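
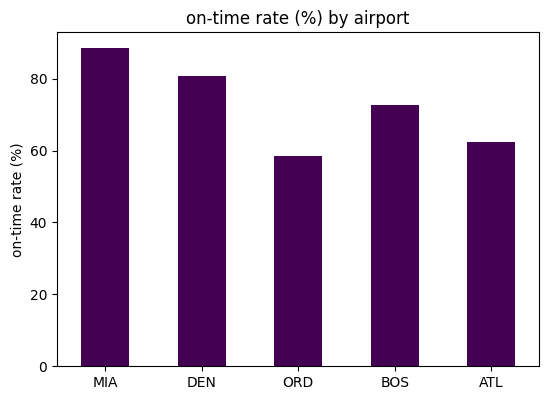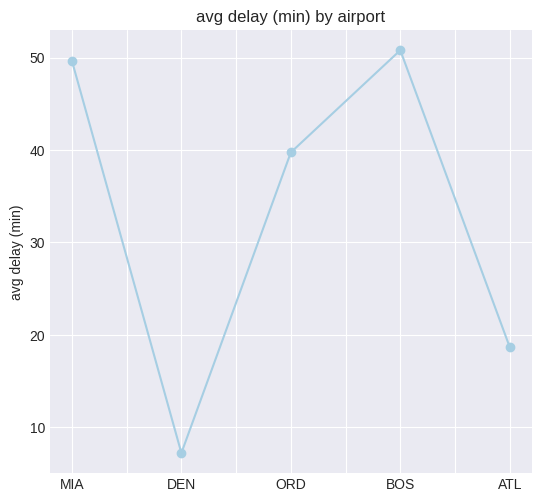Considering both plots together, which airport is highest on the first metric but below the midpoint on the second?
DEN

Chart 2 median avg delay (min) ≈ 40; below-median airports: DEN, ATL. Among those, DEN has the highest on-time rate (%) (≈ 80).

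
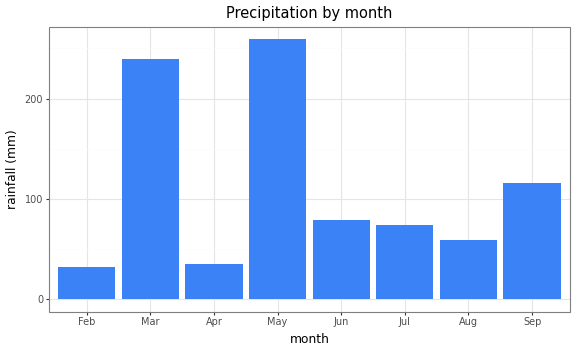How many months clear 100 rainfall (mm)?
3

Above 100: Mar, May, Sep.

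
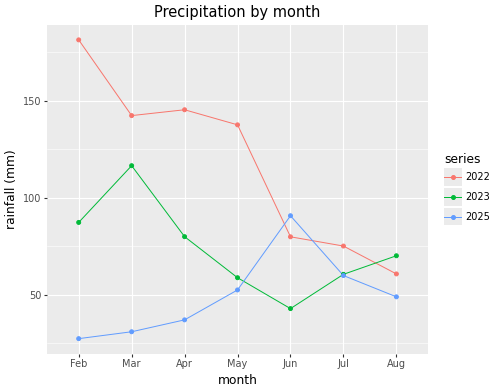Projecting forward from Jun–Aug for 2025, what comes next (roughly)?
Last three: 100, 60, 40 → slope ≈ -30/step → next ≈ 10.

≈ 10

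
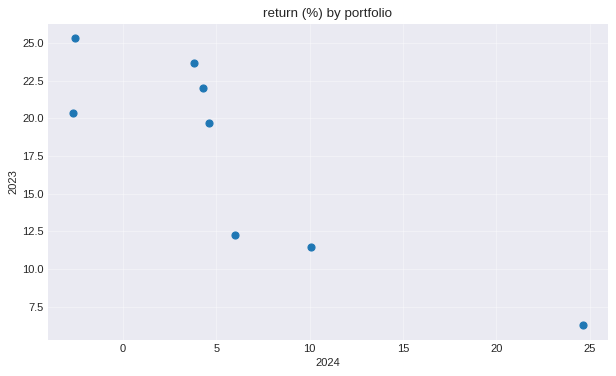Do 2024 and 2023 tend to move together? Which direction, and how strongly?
Points are negatively correlated; strong (|r| ≈ 0.9).

negative, strong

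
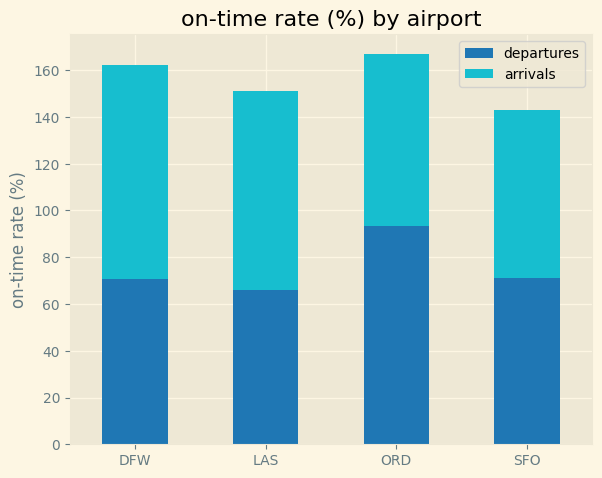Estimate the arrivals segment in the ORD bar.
≈ 60

arrivals top ≈ 160, bottom ≈ 100; segment ≈ 60.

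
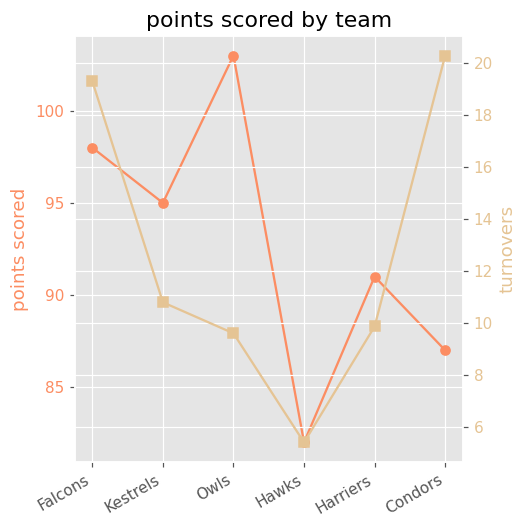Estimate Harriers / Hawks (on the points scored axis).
≈ 1.12×

Harriers ≈ 92, Hawks ≈ 82; 92/82 ≈ 1.12.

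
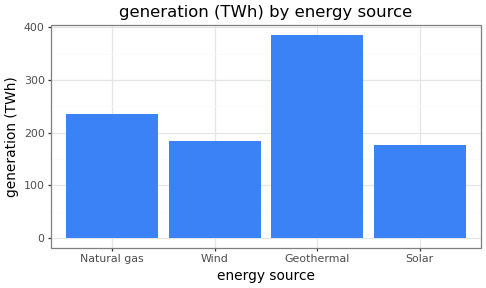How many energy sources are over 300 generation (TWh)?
1

Above 300: Geothermal.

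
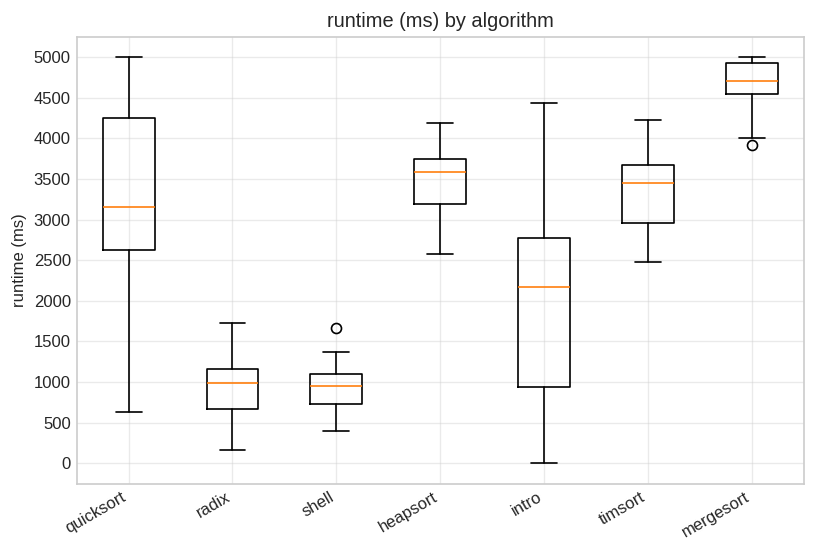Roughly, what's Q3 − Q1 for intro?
≈ 2000

Q3 ≈ 3000, Q1 ≈ 1000; IQR ≈ 2000.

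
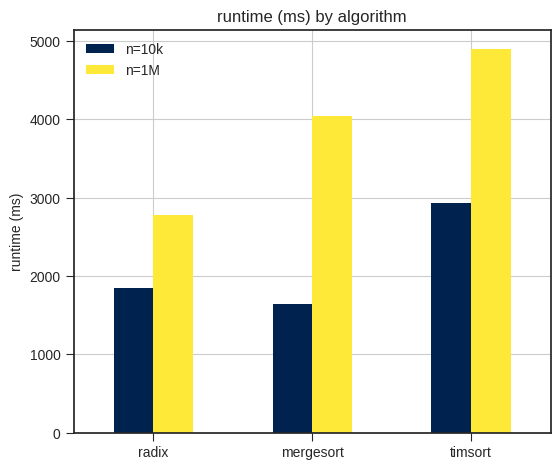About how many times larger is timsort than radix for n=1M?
timsort ≈ 5000, radix ≈ 3000; 5000/3000 ≈ 1.67.

≈ 1.67×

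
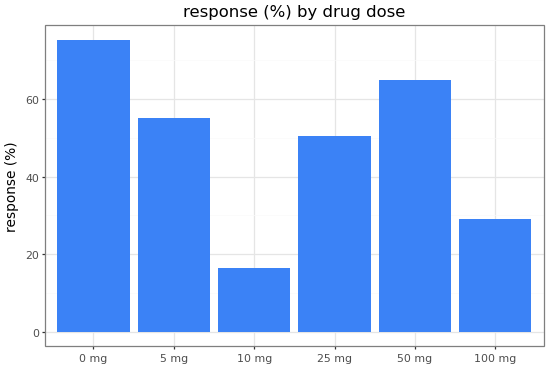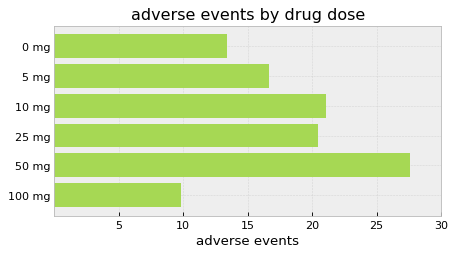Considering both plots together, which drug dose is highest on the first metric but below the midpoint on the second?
Chart 2 median adverse events ≈ 20; below-median drug doses: 0 mg, 5 mg, 100 mg. Among those, 0 mg has the highest response (%) (≈ 80).

0 mg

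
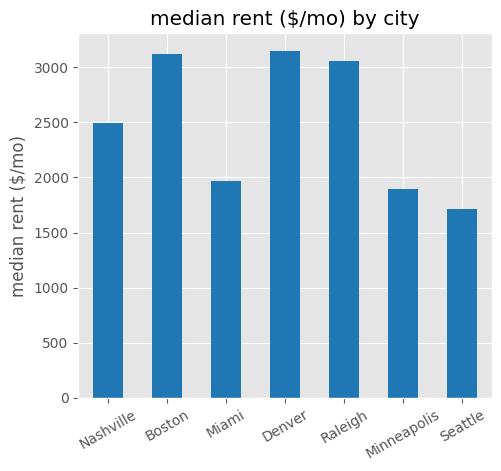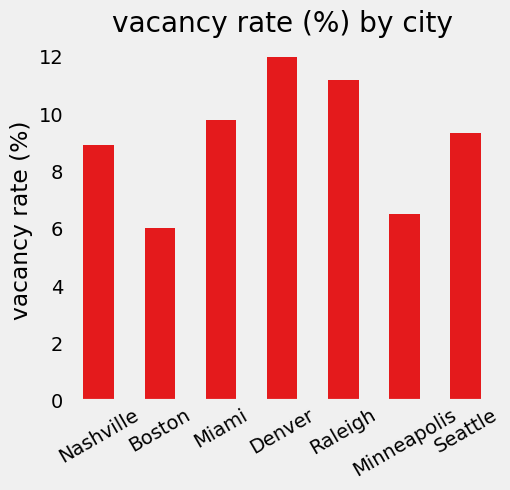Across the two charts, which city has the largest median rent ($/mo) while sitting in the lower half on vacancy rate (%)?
Boston

Chart 2 median vacancy rate (%) ≈ 10; below-median cities: Nashville, Boston, Minneapolis. Among those, Boston has the highest median rent ($/mo) (≈ 3000).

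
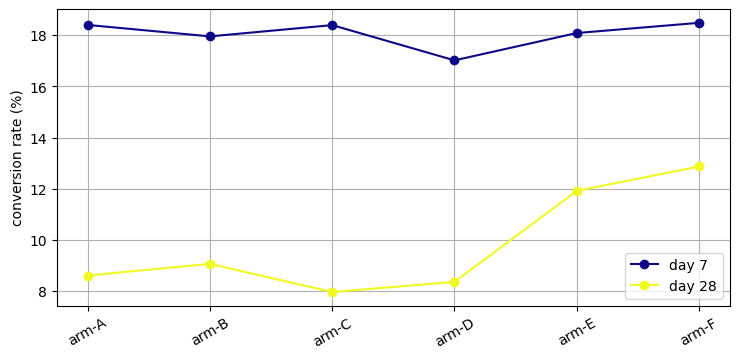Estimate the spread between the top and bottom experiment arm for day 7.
≈ 1

Max arm-F ≈ 18, min arm-D ≈ 17; range ≈ 1.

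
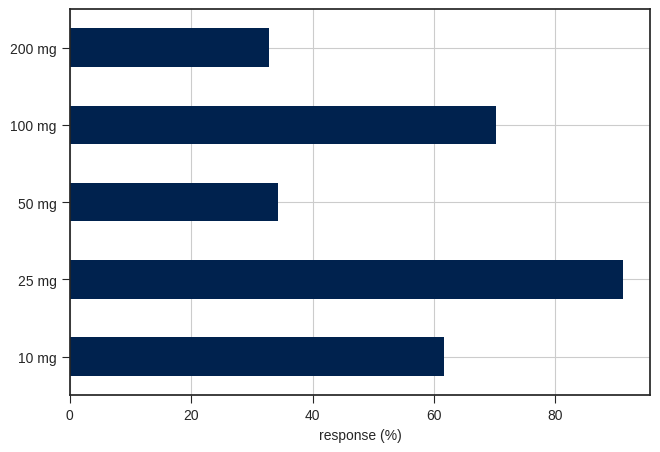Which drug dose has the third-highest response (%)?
10 mg

Top 4: 25 mg ≈ 90, 100 mg ≈ 70, 10 mg ≈ 60, 50 mg ≈ 30.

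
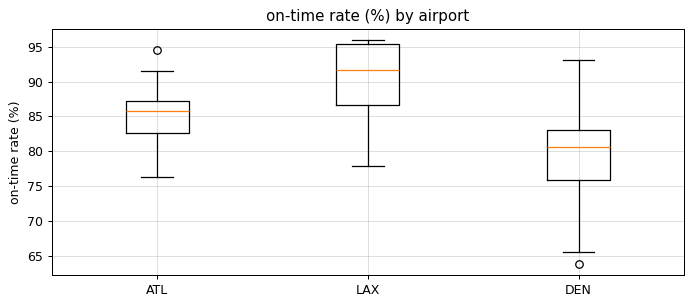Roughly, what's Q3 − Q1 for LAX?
≈ 10

Q3 ≈ 96, Q1 ≈ 86; IQR ≈ 10.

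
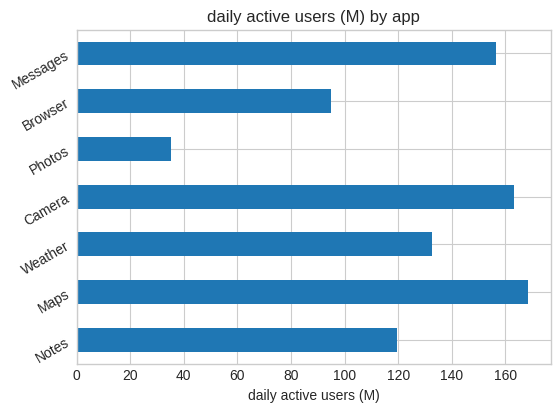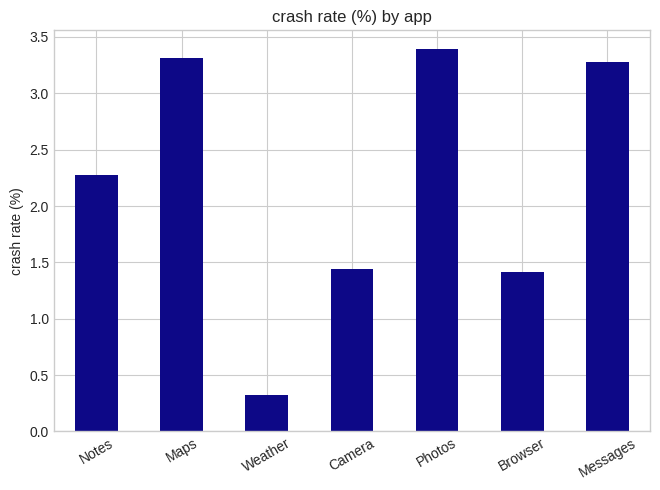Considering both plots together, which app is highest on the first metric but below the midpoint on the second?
Chart 2 median crash rate (%) ≈ 2.5; below-median apps: Weather, Camera, Browser. Among those, Camera has the highest daily active users (M) (≈ 160).

Camera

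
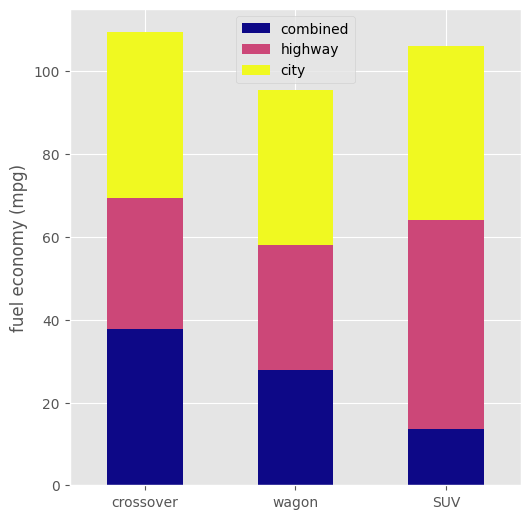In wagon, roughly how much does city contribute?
city top ≈ 100, bottom ≈ 60; segment ≈ 40.

≈ 40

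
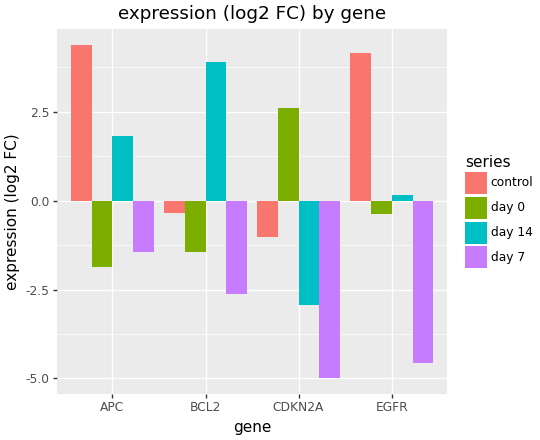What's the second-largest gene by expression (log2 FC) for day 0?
Top 3 for day 0: CDKN2A ≈ 3, EGFR ≈ 0, BCL2 ≈ -1.

EGFR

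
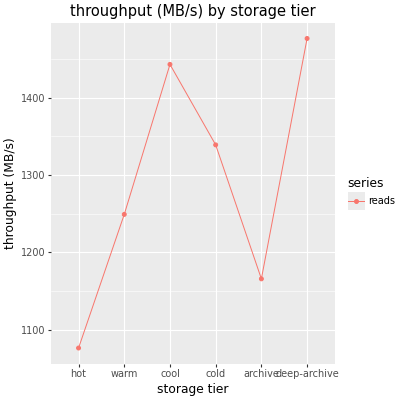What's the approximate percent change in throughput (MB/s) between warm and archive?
warm ≈ 1250, archive ≈ 1150; (1150 − 1250) / 1250 ≈ -8%.

≈ -8%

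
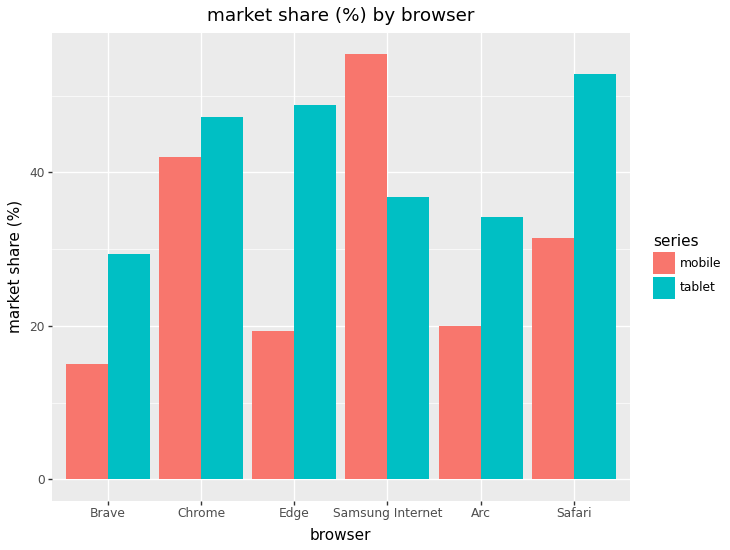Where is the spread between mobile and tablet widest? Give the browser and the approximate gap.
Edge, ≈ 30 %

Edge: mobile ≈ 20, tablet ≈ 50 → gap ≈ 30. Next-largest (Safari) is only ≈ 25.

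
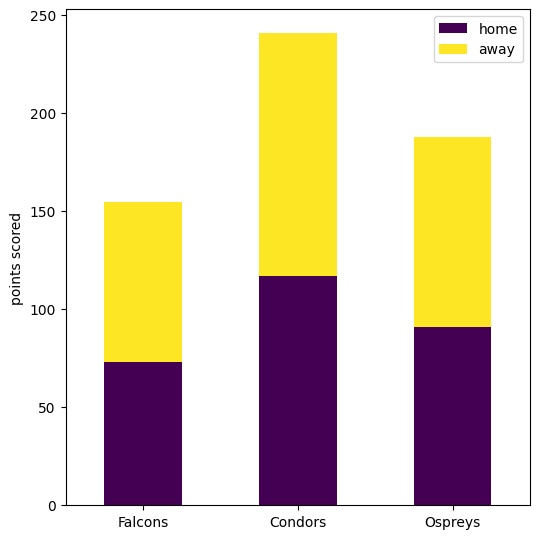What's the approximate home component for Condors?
home top ≈ 125, bottom ≈ 0; segment ≈ 125.

≈ 125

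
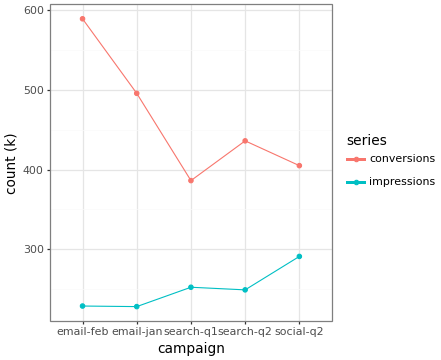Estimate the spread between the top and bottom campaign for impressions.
Max social-q2 ≈ 300, min email-jan ≈ 250; range ≈ 50.

≈ 50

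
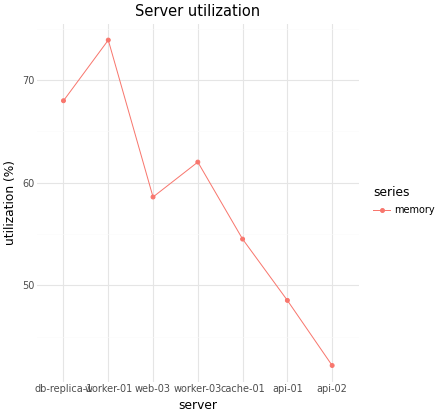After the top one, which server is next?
Top 3: worker-01 ≈ 75, db-replica-1 ≈ 70, worker-03 ≈ 60.

db-replica-1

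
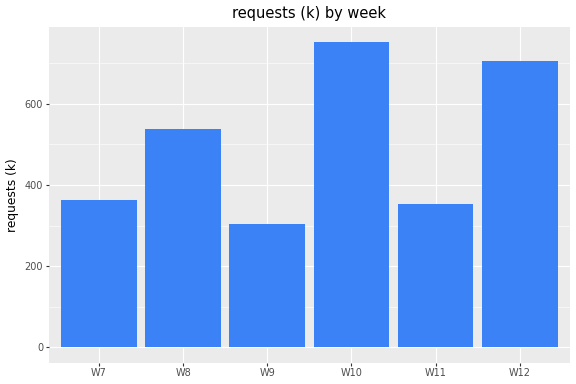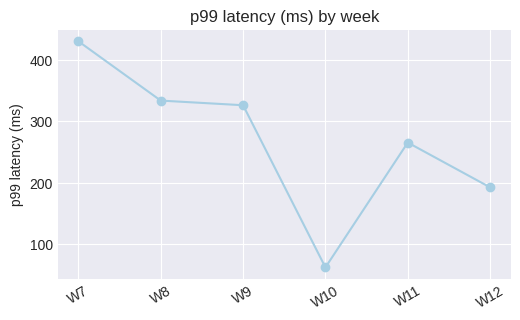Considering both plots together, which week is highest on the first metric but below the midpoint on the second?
Chart 2 median p99 latency (ms) ≈ 300; below-median weeks: W10, W11, W12. Among those, W10 has the highest requests (k) (≈ 800).

W10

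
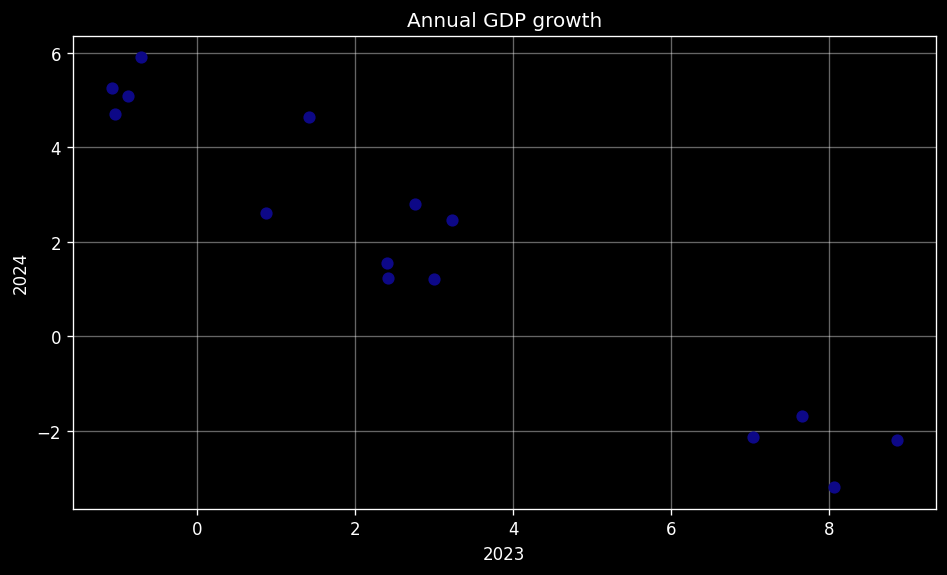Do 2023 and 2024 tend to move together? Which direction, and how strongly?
negative, strong

Points are negatively correlated; strong (|r| ≈ 1.0).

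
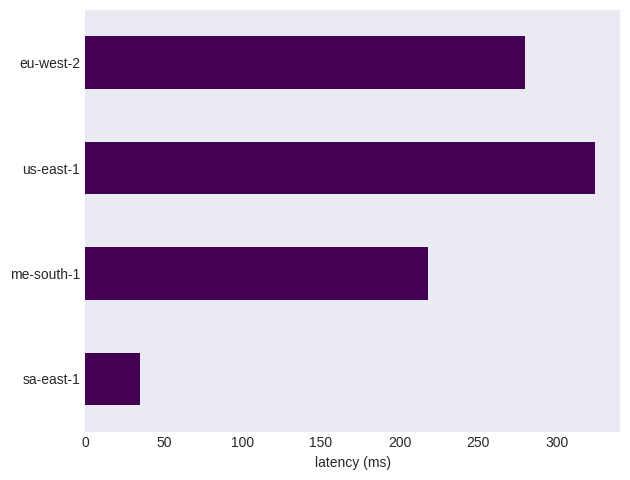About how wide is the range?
Max us-east-1 ≈ 300, min sa-east-1 ≈ 50; range ≈ 250.

≈ 250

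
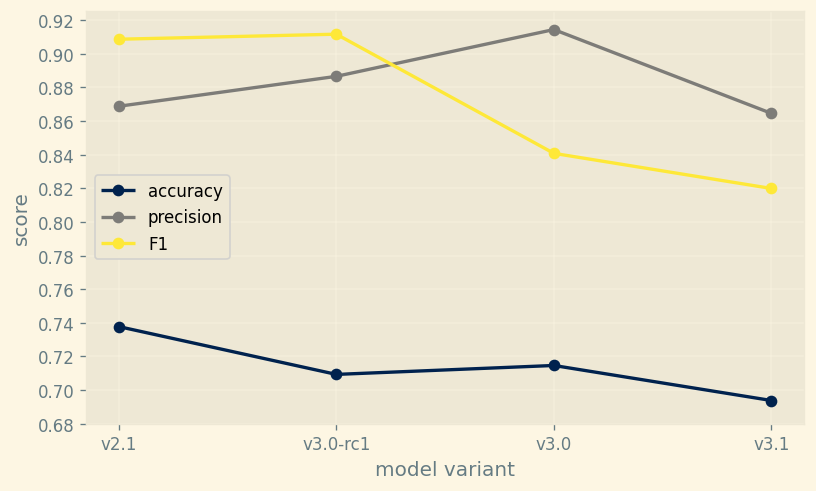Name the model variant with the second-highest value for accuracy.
Top 3 for accuracy: v2.1 ≈ 0.74, v3.0 ≈ 0.72, v3.0-rc1 ≈ 0.70.

v3.0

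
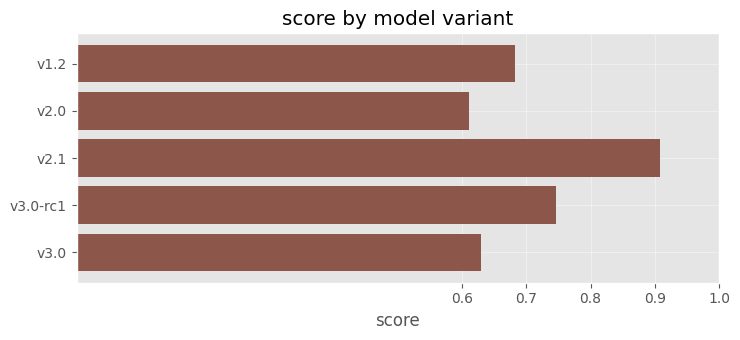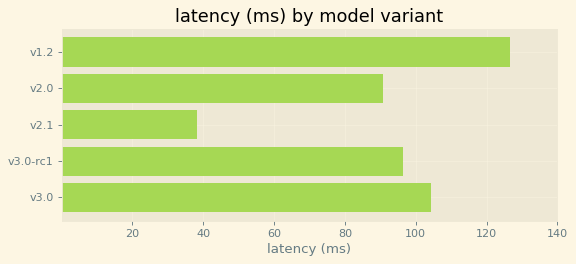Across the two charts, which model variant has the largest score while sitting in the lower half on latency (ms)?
v2.1

Chart 2 median latency (ms) ≈ 100; below-median model variants: v2.0, v2.1. Among those, v2.1 has the highest score (≈ 0.9).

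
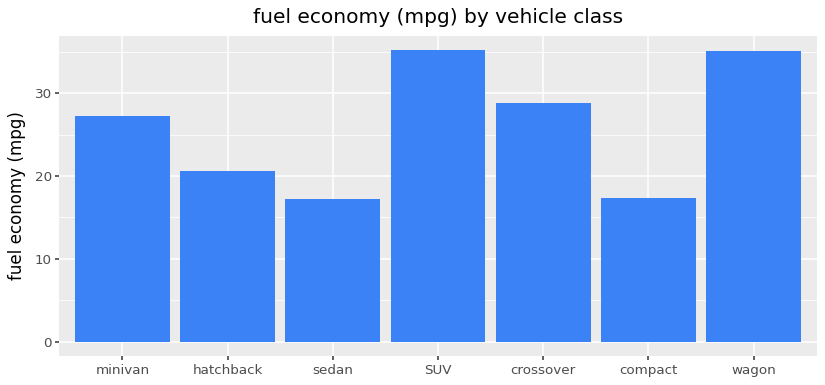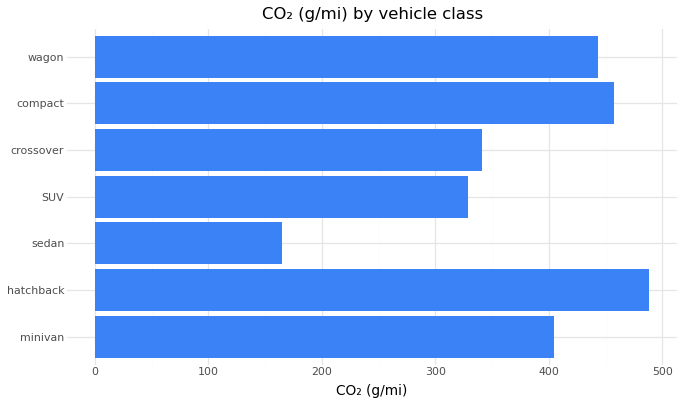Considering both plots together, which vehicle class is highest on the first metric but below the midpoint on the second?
Chart 2 median CO₂ (g/mi) ≈ 400; below-median vehicle classes: sedan, SUV, crossover. Among those, SUV has the highest fuel economy (mpg) (≈ 35).

SUV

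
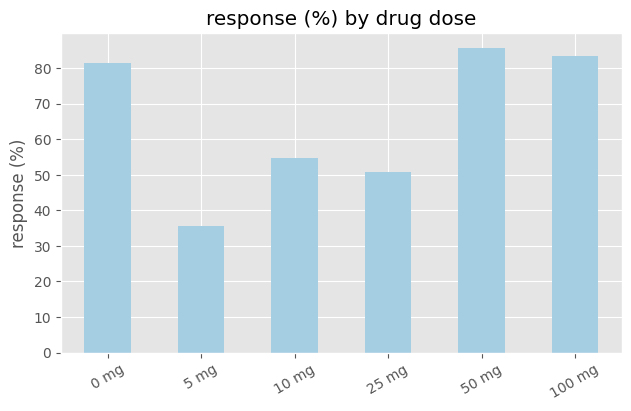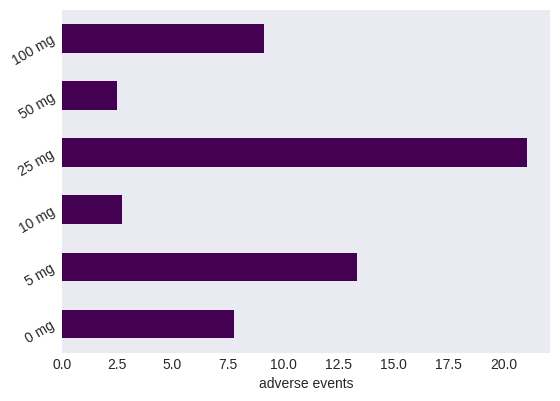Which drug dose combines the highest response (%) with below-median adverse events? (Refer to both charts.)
Chart 2 median adverse events ≈ 8; below-median drug doses: 0 mg, 10 mg, 50 mg. Among those, 50 mg has the highest response (%) (≈ 90).

50 mg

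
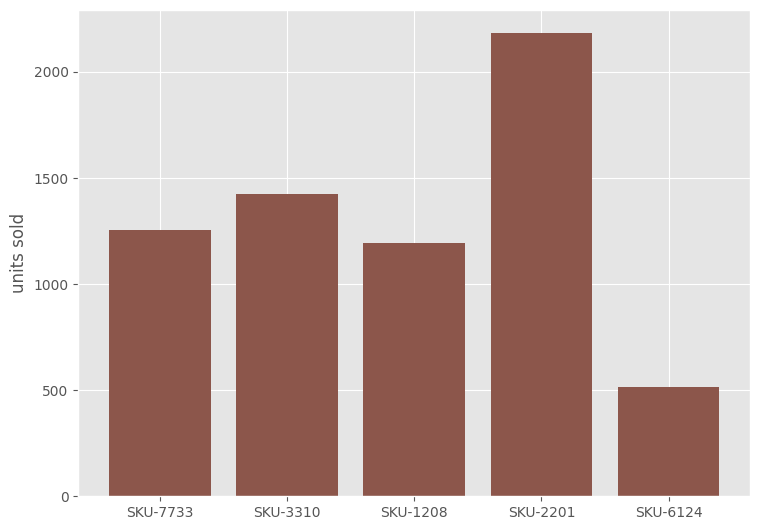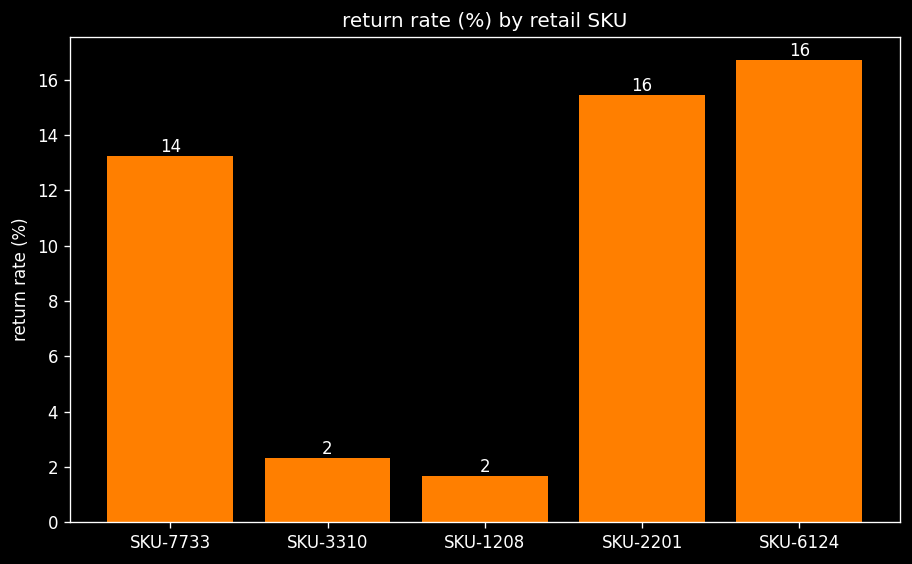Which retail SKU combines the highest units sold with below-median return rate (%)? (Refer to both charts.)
Chart 2 median return rate (%) ≈ 14; below-median retail SKUs: SKU-3310, SKU-1208. Among those, SKU-3310 has the highest units sold (≈ 1500).

SKU-3310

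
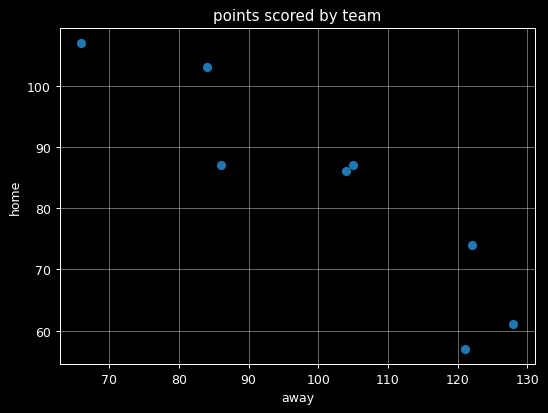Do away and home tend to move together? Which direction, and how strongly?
Points are negatively correlated; strong (|r| ≈ 0.9).

negative, strong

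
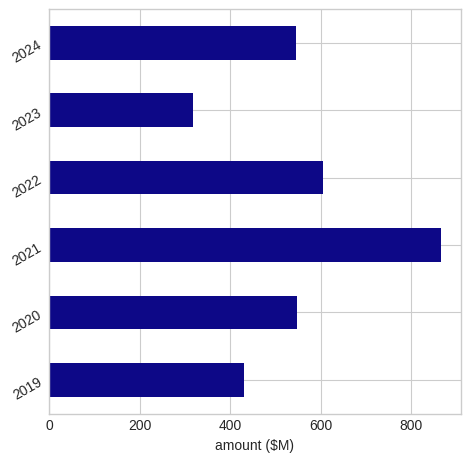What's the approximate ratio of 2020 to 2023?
≈ 1.67×

2020 ≈ 500, 2023 ≈ 300; 500/300 ≈ 1.67.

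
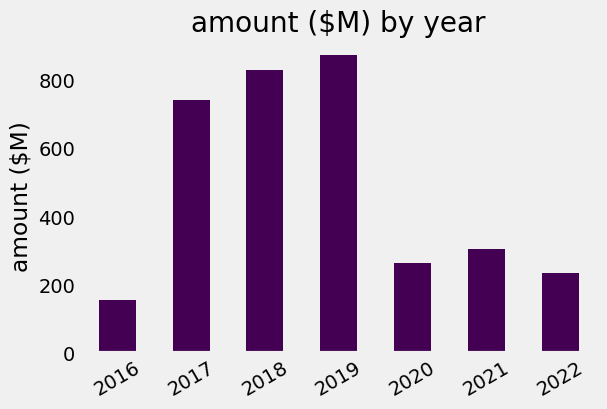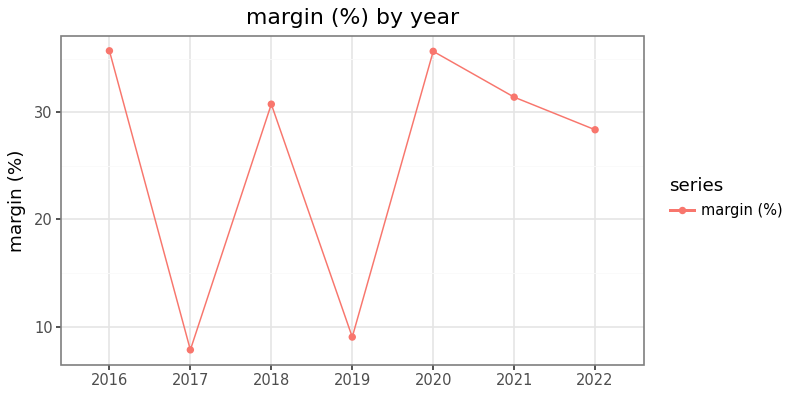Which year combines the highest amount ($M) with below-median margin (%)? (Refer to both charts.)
Chart 2 median margin (%) ≈ 30; below-median years: 2017, 2019, 2022. Among those, 2019 has the highest amount ($M) (≈ 900).

2019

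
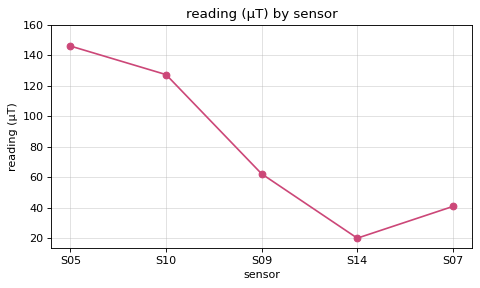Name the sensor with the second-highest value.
S10

Top 3: S05 ≈ 140, S10 ≈ 120, S09 ≈ 60.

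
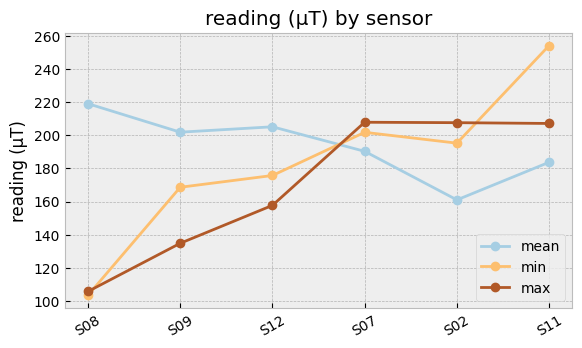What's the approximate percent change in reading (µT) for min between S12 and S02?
S12 ≈ 180, S02 ≈ 200; (200 − 180) / 180 ≈ +11.1%.

≈ +11.1%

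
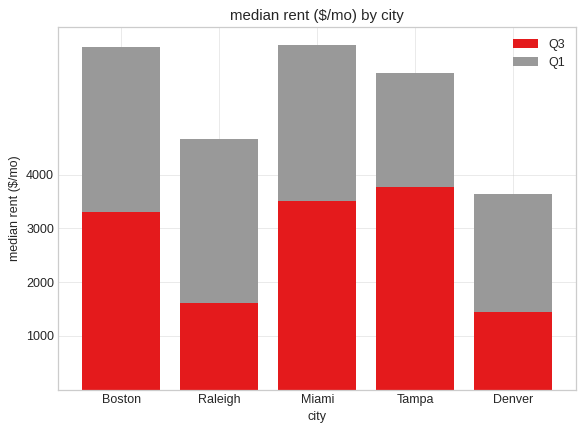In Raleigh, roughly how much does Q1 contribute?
≈ 3000

Q1 top ≈ 5000, bottom ≈ 2000; segment ≈ 3000.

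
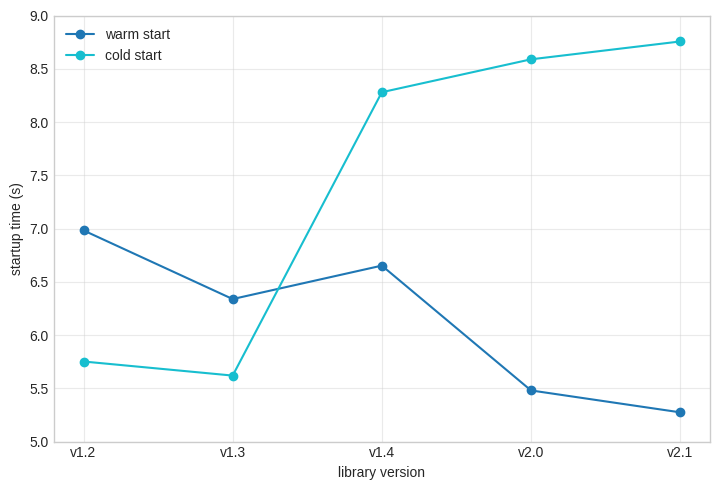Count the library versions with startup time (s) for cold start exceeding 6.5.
3

Above 6.5: v1.4, v2.0, v2.1.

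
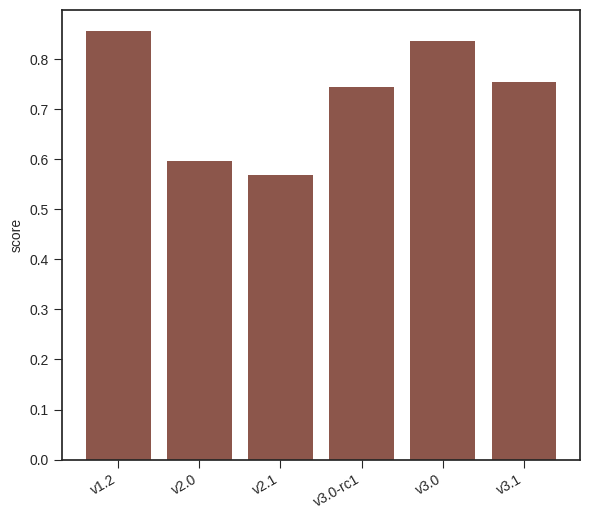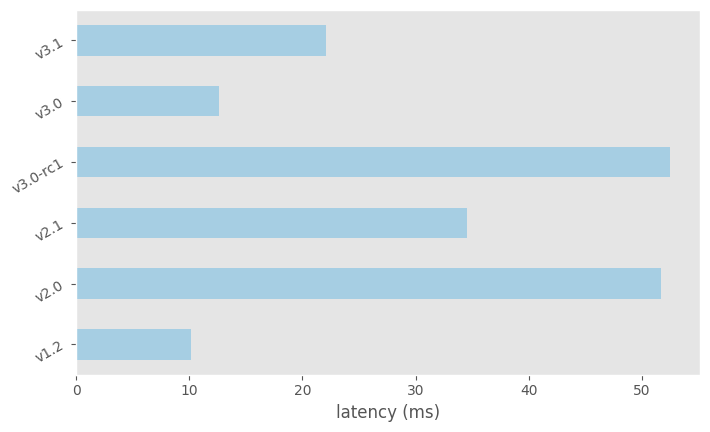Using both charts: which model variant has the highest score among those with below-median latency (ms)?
v1.2

Chart 2 median latency (ms) ≈ 30; below-median model variants: v1.2, v3.0, v3.1. Among those, v1.2 has the highest score (≈ 0.9).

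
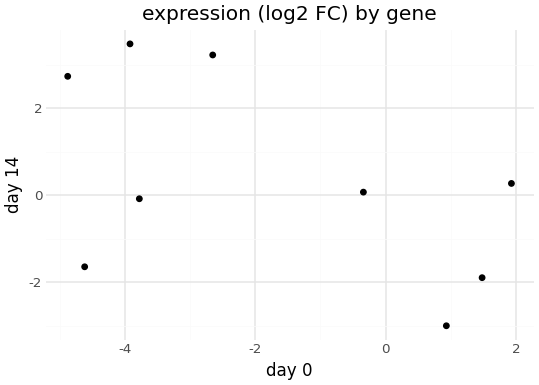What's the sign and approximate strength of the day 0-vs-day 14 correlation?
Points are negatively correlated; moderate (|r| ≈ 0.5).

negative, moderate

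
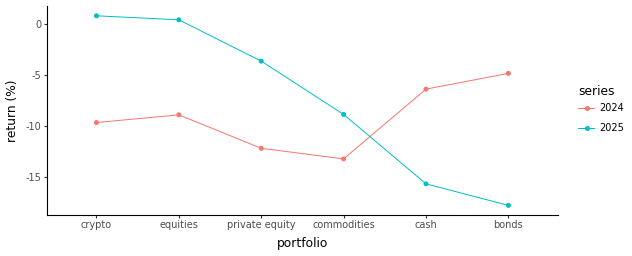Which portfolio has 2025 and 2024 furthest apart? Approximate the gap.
bonds, ≈ 14 %

bonds: 2025 ≈ -18, 2024 ≈ -4 → gap ≈ 14. Next-largest (crypto) is only ≈ 10.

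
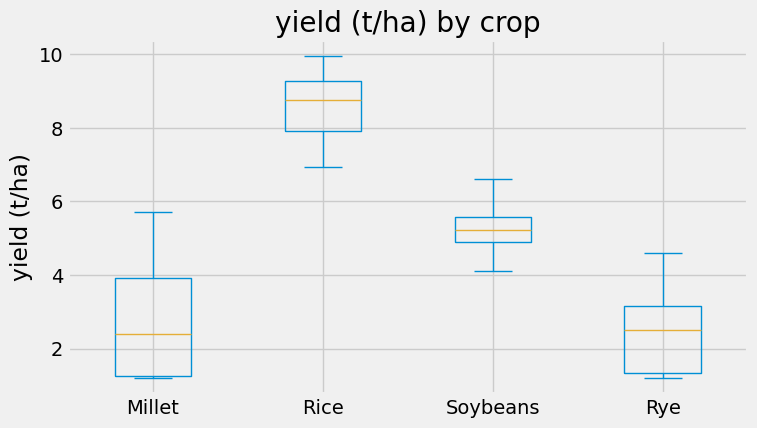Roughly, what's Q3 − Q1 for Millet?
Q3 ≈ 4.0, Q1 ≈ 1.5; IQR ≈ 2.5.

≈ 2.5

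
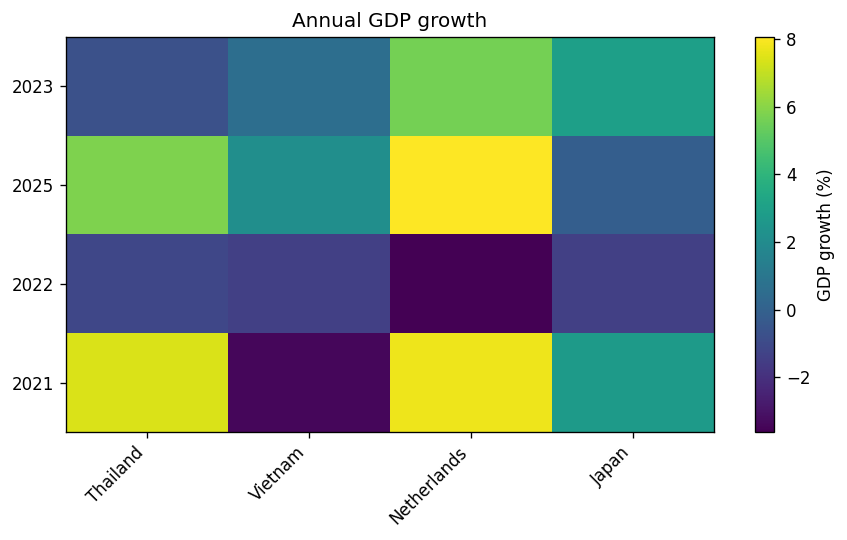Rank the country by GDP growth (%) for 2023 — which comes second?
Japan

Top 3 for 2023: Netherlands ≈ 6, Japan ≈ 3, Vietnam ≈ 1.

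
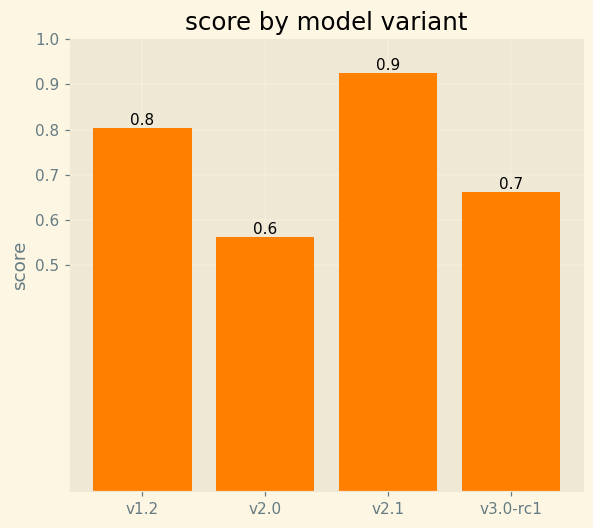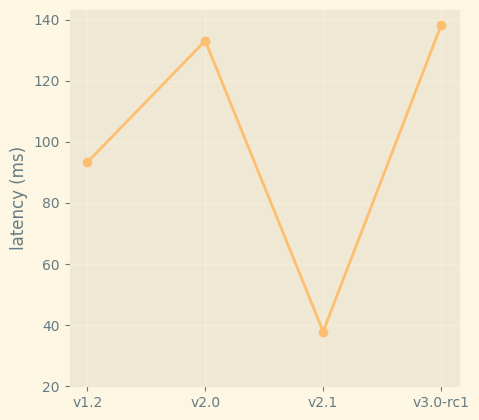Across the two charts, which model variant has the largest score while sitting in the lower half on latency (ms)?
v2.1

Chart 2 median latency (ms) ≈ 120; below-median model variants: v1.2, v2.1. Among those, v2.1 has the highest score (≈ 0.9).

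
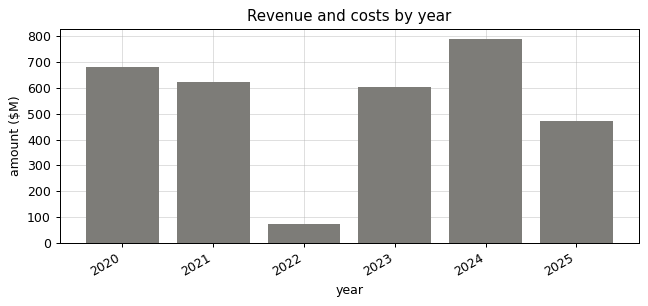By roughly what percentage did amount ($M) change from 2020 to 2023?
≈ -14.3%

2020 ≈ 700, 2023 ≈ 600; (600 − 700) / 700 ≈ -14.3%.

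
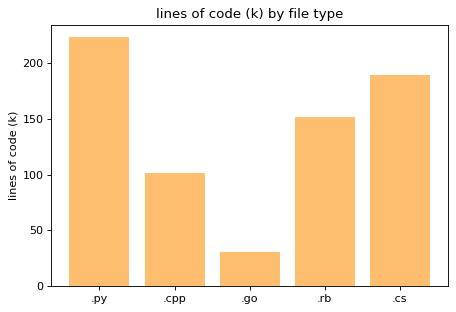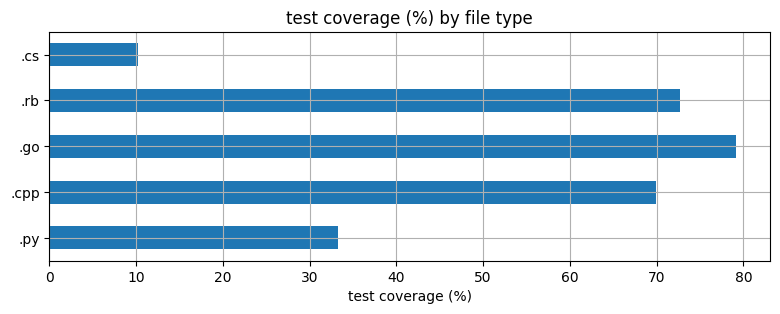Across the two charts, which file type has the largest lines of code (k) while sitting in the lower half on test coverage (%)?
.py

Chart 2 median test coverage (%) ≈ 70; below-median file types: .py, .cs. Among those, .py has the highest lines of code (k) (≈ 225).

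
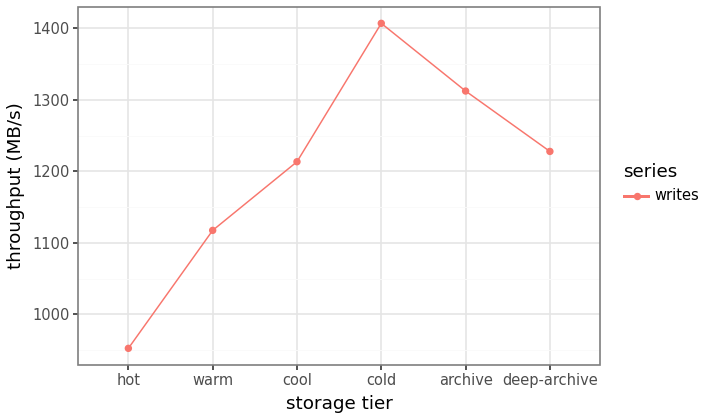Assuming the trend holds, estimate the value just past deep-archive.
≈ 1175

Last three: 1400, 1300, 1250 → slope ≈ -75/step → next ≈ 1175.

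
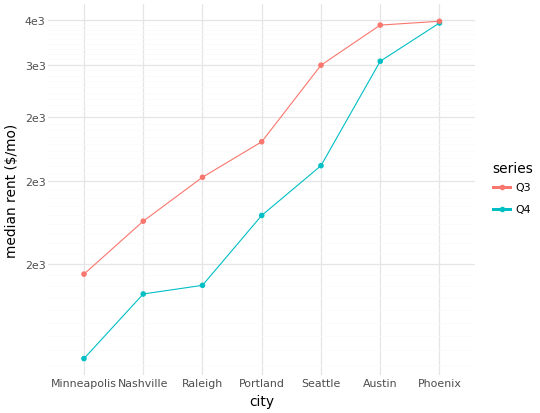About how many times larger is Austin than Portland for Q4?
Austin ≈ 3000, Portland ≈ 2000; 3000/2000 ≈ 1.5.

≈ 1.5×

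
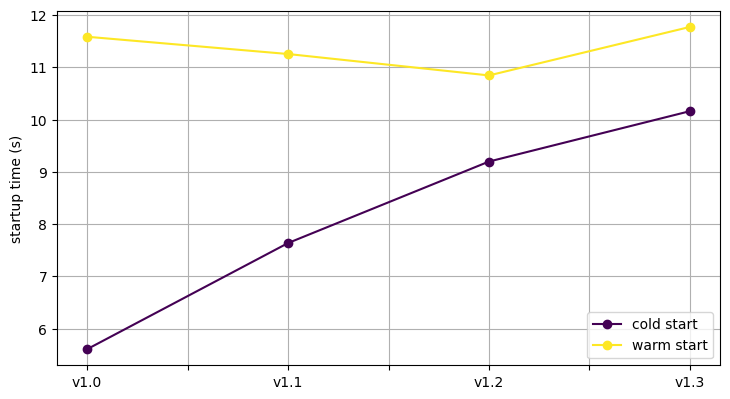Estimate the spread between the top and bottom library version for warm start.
Max v1.3 ≈ 12, min v1.2 ≈ 11; range ≈ 1.

≈ 1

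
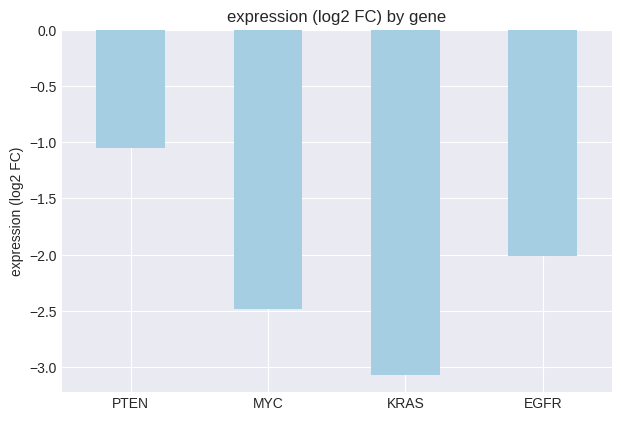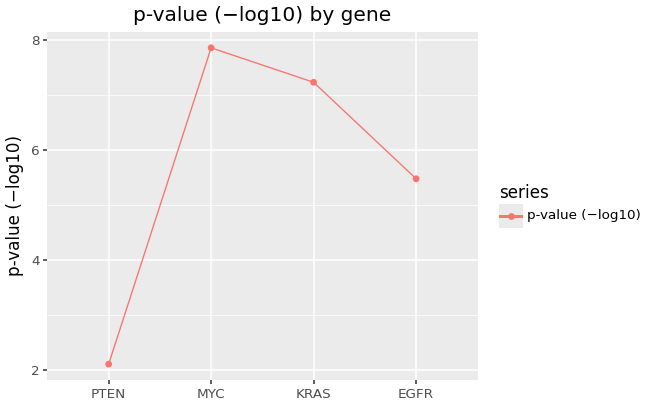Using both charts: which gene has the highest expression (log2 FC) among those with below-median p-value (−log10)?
PTEN

Chart 2 median p-value (−log10) ≈ 6; below-median genes: PTEN, EGFR. Among those, PTEN has the highest expression (log2 FC) (≈ -1).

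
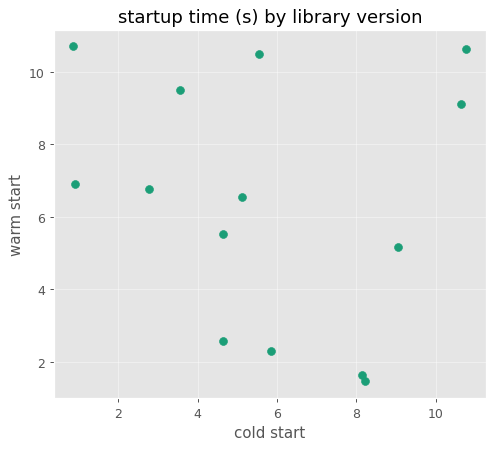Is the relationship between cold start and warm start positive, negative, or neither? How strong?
no clear correlation

Points are roughly uncorrelated; weak (|r| ≈ 0.1).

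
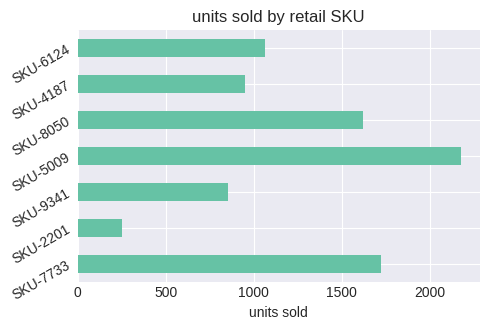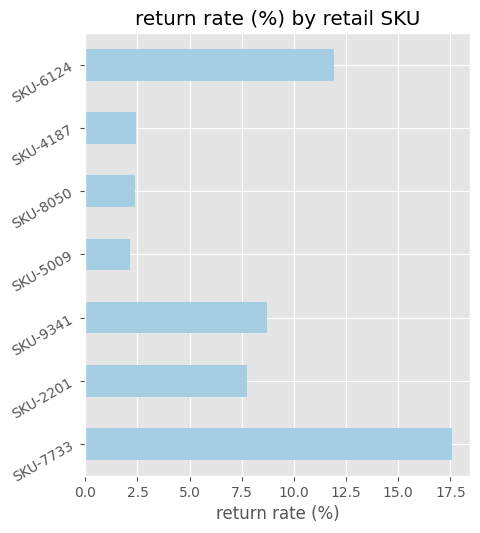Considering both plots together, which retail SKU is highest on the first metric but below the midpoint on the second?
SKU-5009

Chart 2 median return rate (%) ≈ 8; below-median retail SKUs: SKU-5009, SKU-8050, SKU-4187. Among those, SKU-5009 has the highest units sold (≈ 2200).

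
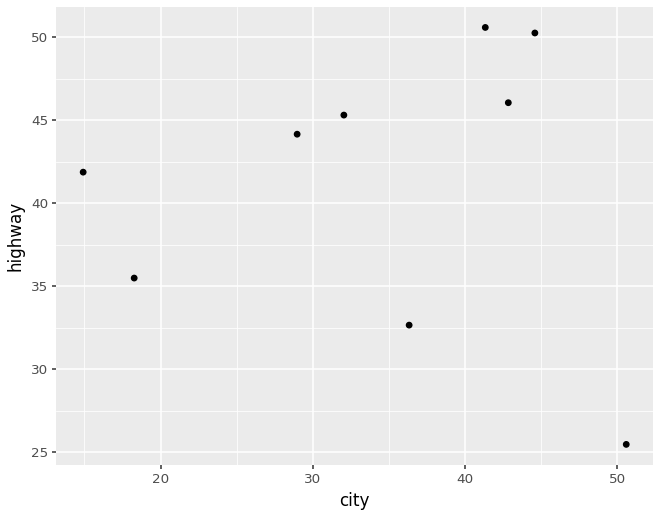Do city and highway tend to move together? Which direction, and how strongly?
Points are roughly uncorrelated; weak (|r| ≈ 0.0).

no clear correlation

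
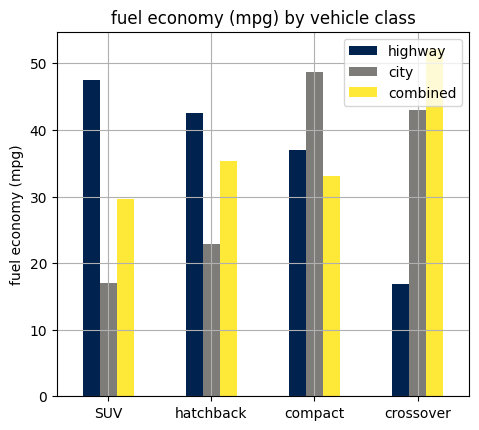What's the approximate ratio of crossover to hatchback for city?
≈ 1.8×

crossover ≈ 45, hatchback ≈ 25; 45/25 ≈ 1.8.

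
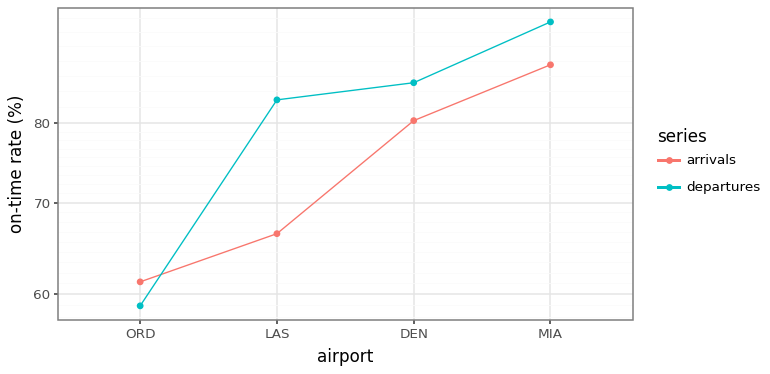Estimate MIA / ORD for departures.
MIA ≈ 95, ORD ≈ 60; 95/60 ≈ 1.58.

≈ 1.58×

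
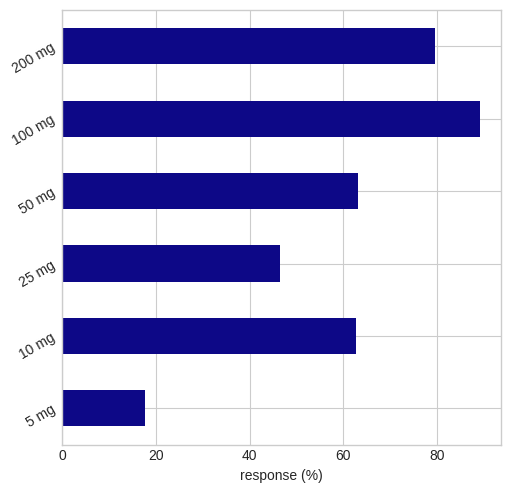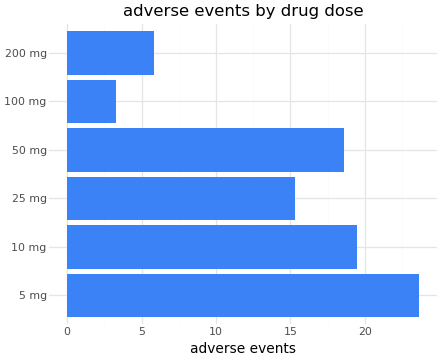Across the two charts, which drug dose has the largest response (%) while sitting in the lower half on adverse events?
100 mg

Chart 2 median adverse events ≈ 15; below-median drug doses: 25 mg, 100 mg, 200 mg. Among those, 100 mg has the highest response (%) (≈ 90).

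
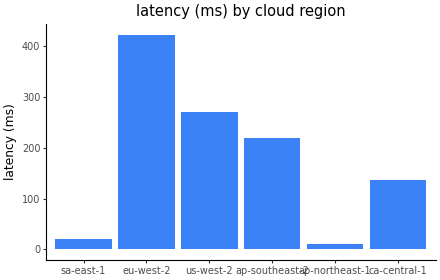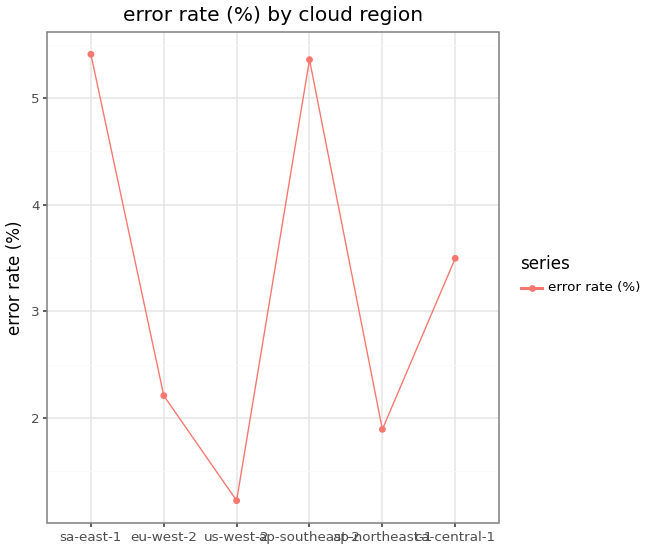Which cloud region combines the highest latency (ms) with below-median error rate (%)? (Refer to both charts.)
Chart 2 median error rate (%) ≈ 3; below-median cloud regions: eu-west-2, us-west-2, ap-northeast-1. Among those, eu-west-2 has the highest latency (ms) (≈ 400).

eu-west-2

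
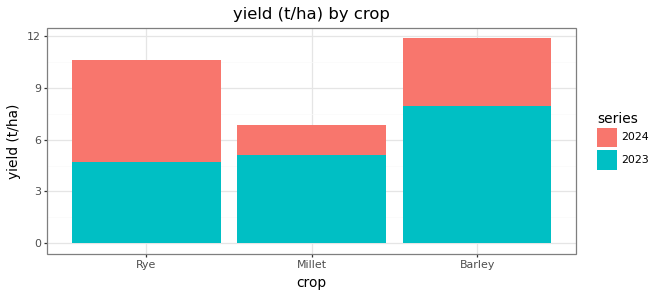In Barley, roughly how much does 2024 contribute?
≈ 4

2024 top ≈ 12, bottom ≈ 8; segment ≈ 4.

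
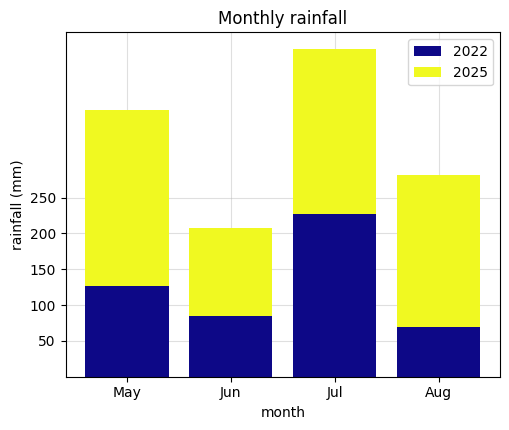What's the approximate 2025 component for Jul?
2025 top ≈ 450, bottom ≈ 250; segment ≈ 200.

≈ 200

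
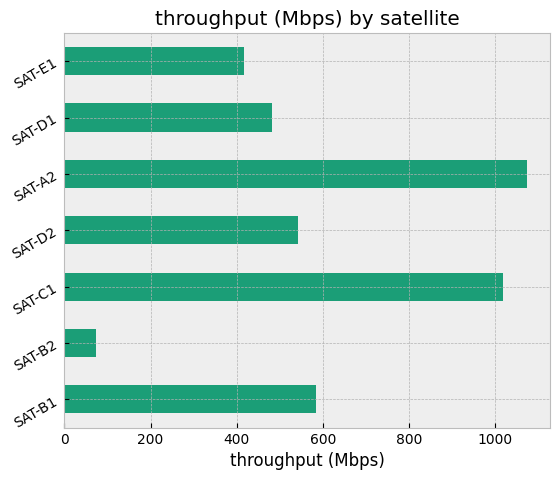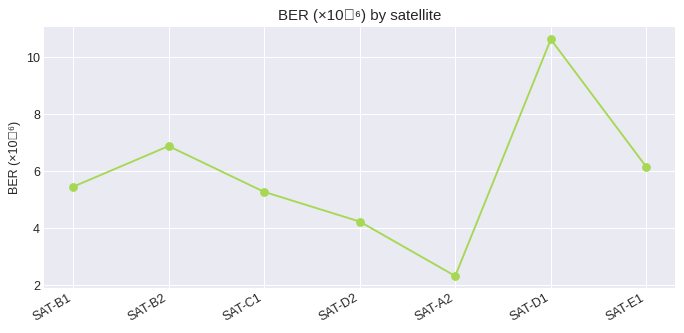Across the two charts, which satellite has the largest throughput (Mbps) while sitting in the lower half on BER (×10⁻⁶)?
Chart 2 median BER (×10⁻⁶) ≈ 5; below-median satellites: SAT-C1, SAT-D2, SAT-A2. Among those, SAT-A2 has the highest throughput (Mbps) (≈ 1100).

SAT-A2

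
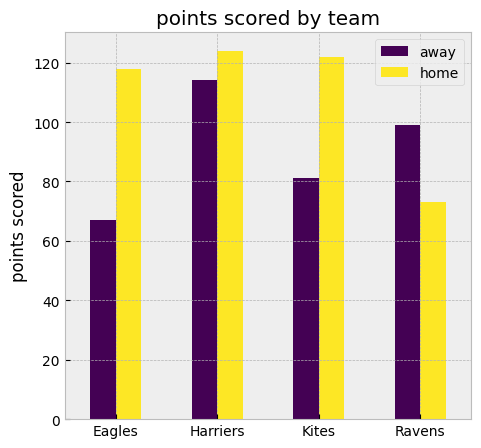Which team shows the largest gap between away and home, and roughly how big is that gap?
Eagles: away ≈ 60, home ≈ 120 → gap ≈ 60. Next-largest (Kites) is only ≈ 40.

Eagles, ≈ 60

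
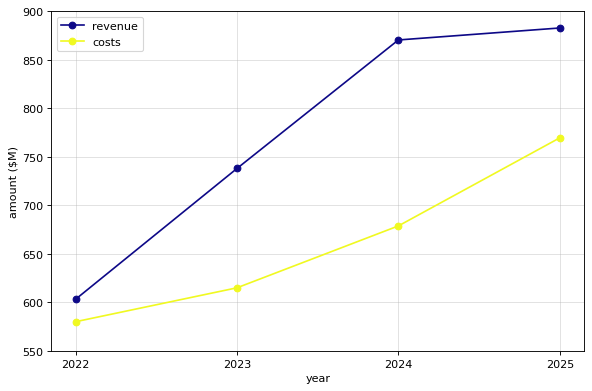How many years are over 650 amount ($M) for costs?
2

Above 650: 2024, 2025.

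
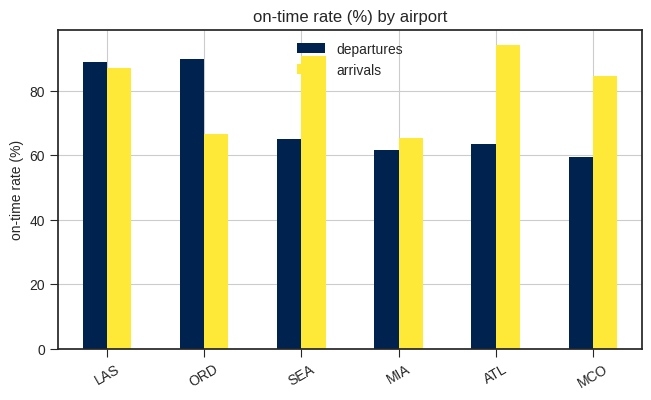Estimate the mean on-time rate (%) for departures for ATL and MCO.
≈ 60

(60 + 60) / 2 ≈ 60.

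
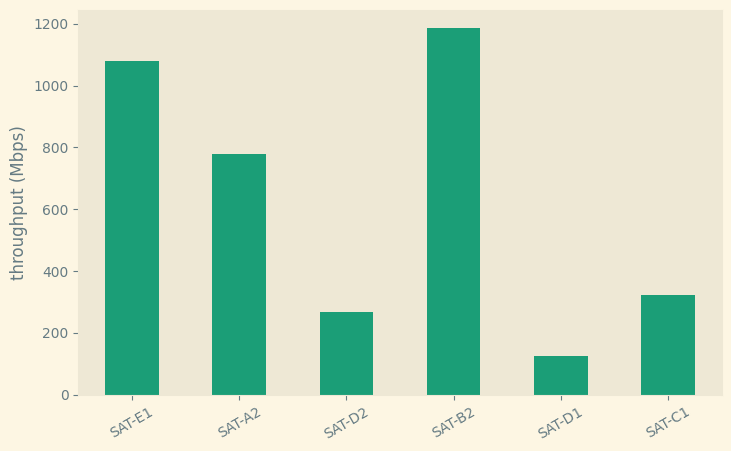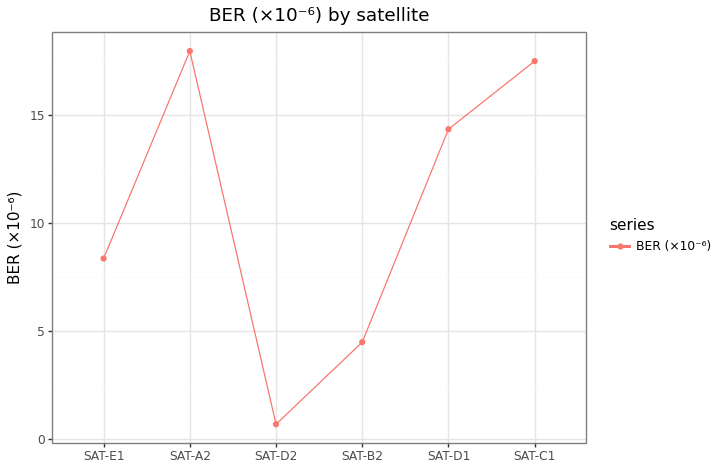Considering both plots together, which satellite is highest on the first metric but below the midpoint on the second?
SAT-B2

Chart 2 median BER (×10⁻⁶) ≈ 12; below-median satellites: SAT-E1, SAT-D2, SAT-B2. Among those, SAT-B2 has the highest throughput (Mbps) (≈ 1200).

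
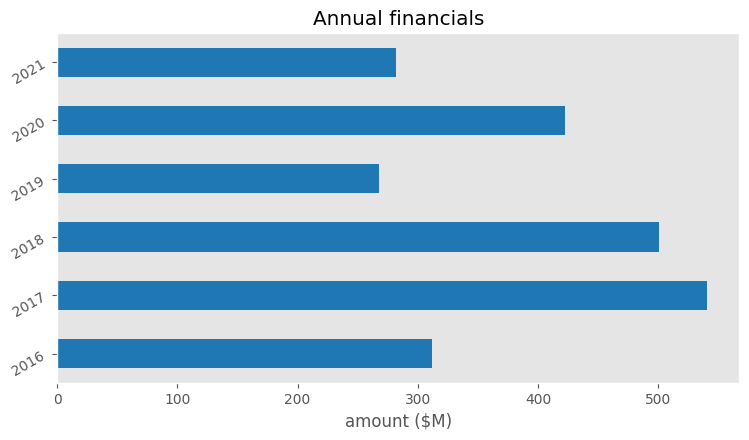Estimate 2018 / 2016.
≈ 1.67×

2018 ≈ 500, 2016 ≈ 300; 500/300 ≈ 1.67.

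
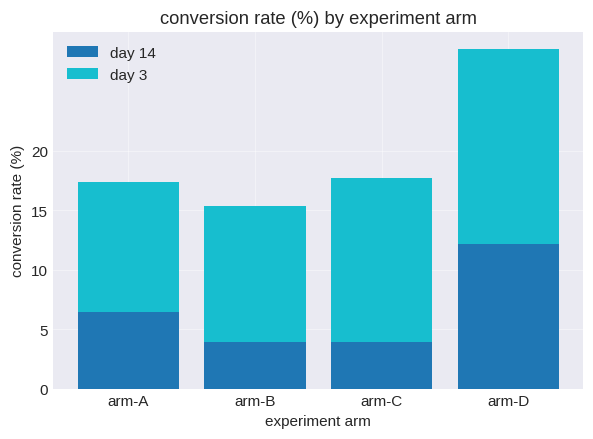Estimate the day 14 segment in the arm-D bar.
day 14 top ≈ 10, bottom ≈ 0; segment ≈ 10.

≈ 10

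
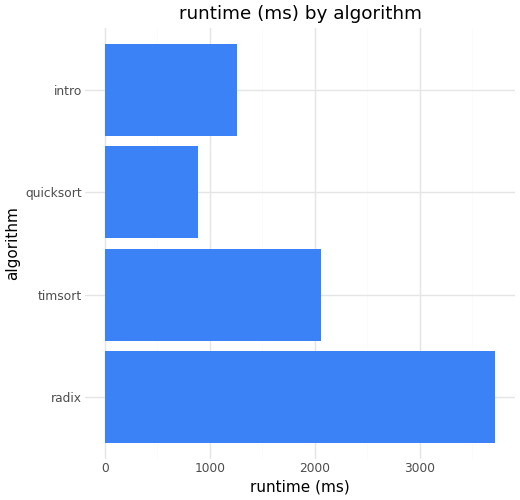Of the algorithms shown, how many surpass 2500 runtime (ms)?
Above 2500: radix.

1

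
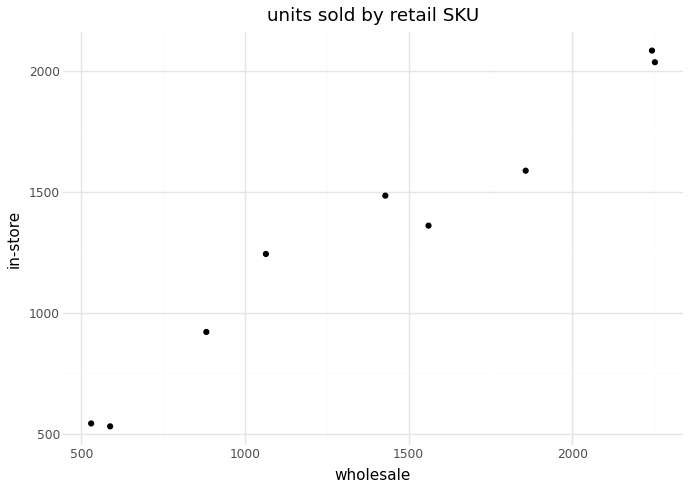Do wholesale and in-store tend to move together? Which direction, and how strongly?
Points are positively correlated; strong (|r| ≈ 1.0).

positive, strong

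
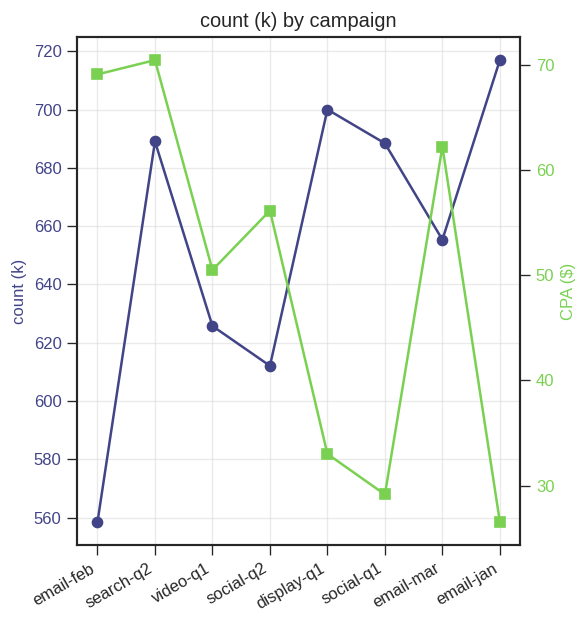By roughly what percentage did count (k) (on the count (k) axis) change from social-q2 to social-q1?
social-q2 ≈ 620, social-q1 ≈ 680; (680 − 620) / 620 ≈ +9.7%.

≈ +9.7%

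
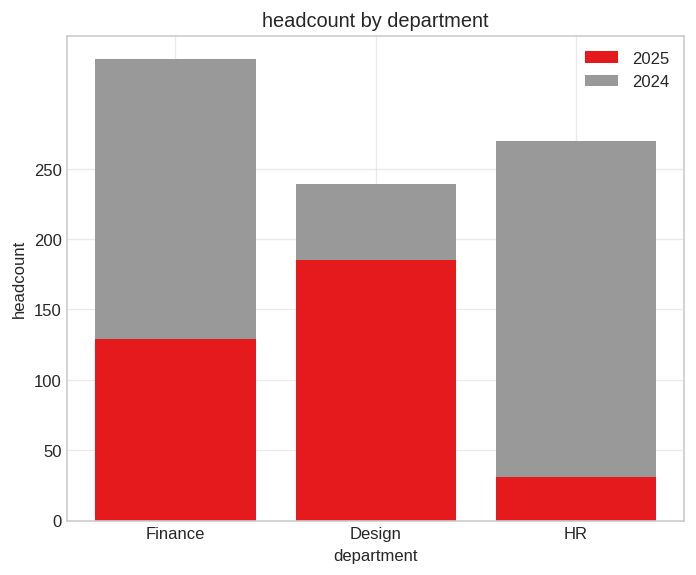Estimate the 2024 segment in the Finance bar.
≈ 200

2024 top ≈ 350, bottom ≈ 150; segment ≈ 200.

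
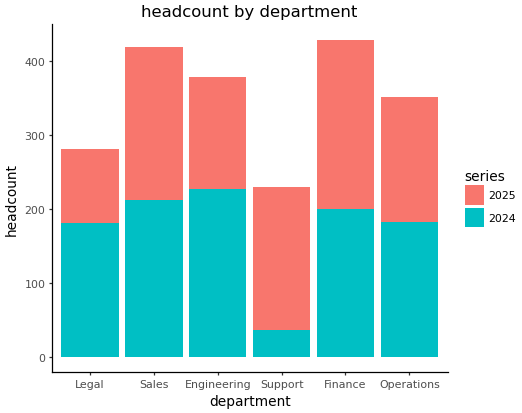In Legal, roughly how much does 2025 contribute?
≈ 100

2025 top ≈ 300, bottom ≈ 200; segment ≈ 100.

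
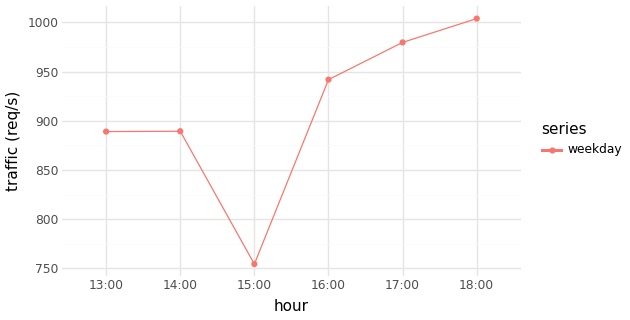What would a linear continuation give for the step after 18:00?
≈ 1025

Last three: 950, 975, 1000 → slope ≈ 25/step → next ≈ 1025.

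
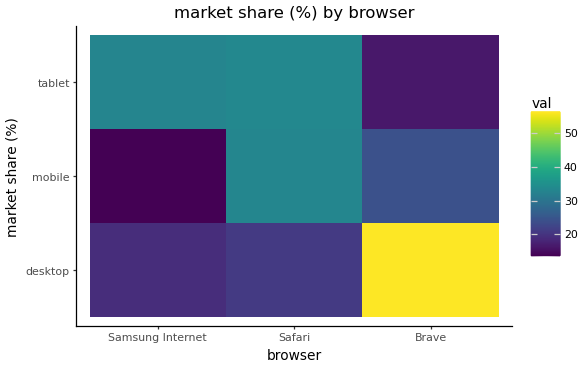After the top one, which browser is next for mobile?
Top 3 for mobile: Safari ≈ 35, Brave ≈ 25, Samsung Internet ≈ 15.

Brave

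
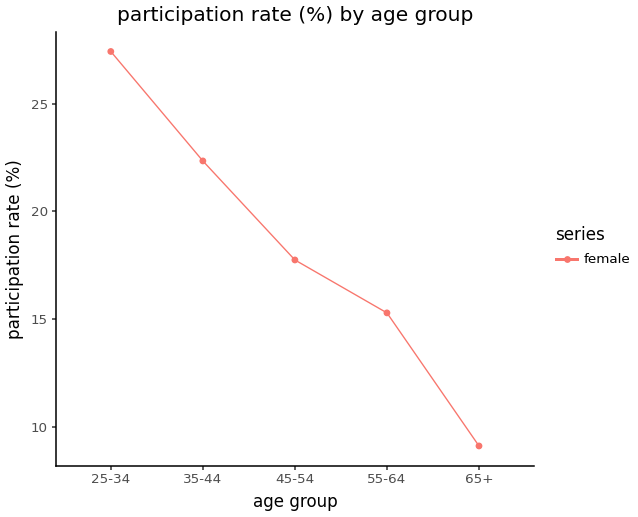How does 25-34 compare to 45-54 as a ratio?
25-34 ≈ 28, 45-54 ≈ 18; 28/18 ≈ 1.56.

≈ 1.56×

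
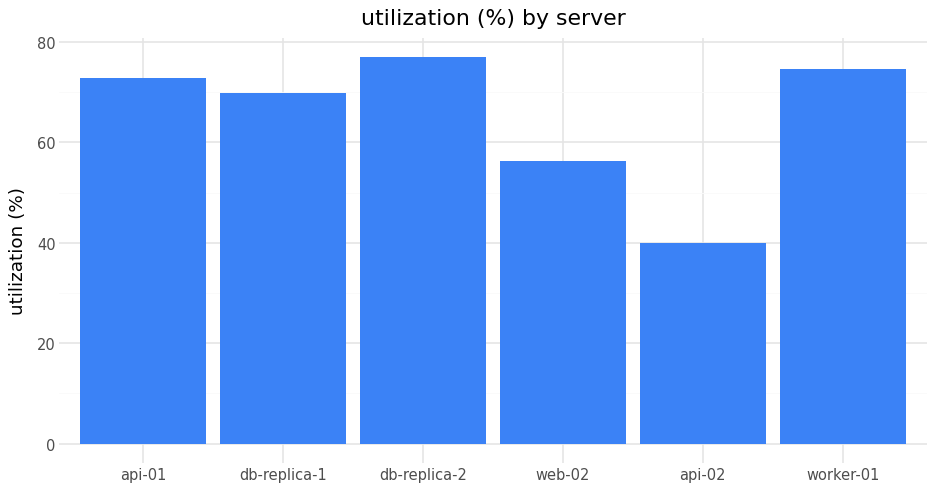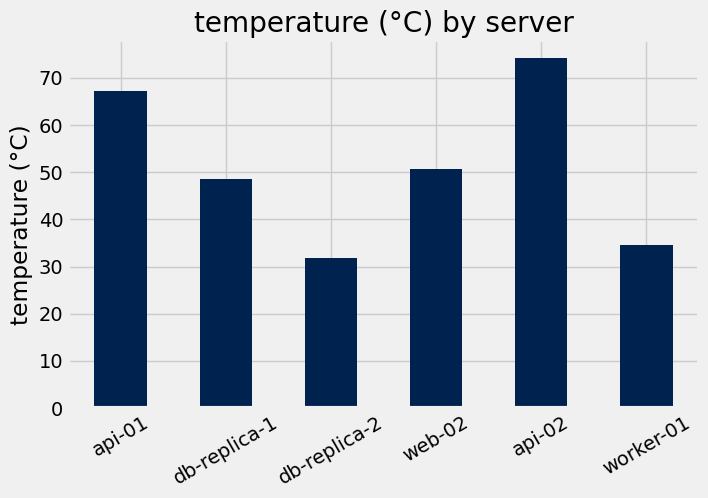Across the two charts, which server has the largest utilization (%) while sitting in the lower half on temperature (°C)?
Chart 2 median temperature (°C) ≈ 50; below-median servers: db-replica-1, db-replica-2, worker-01. Among those, db-replica-2 has the highest utilization (%) (≈ 80).

db-replica-2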